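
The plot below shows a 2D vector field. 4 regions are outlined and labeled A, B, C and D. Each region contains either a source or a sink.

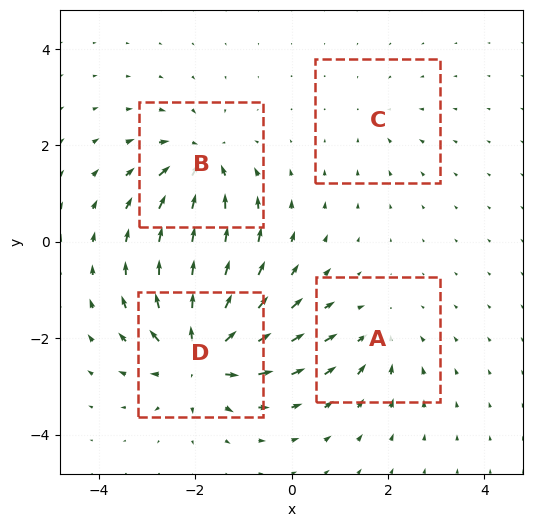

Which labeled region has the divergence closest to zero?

Divergence at each region's feature centre — A: about -4, B: about -6, C: about -2, D: about +9. Region C is closest to zero.

C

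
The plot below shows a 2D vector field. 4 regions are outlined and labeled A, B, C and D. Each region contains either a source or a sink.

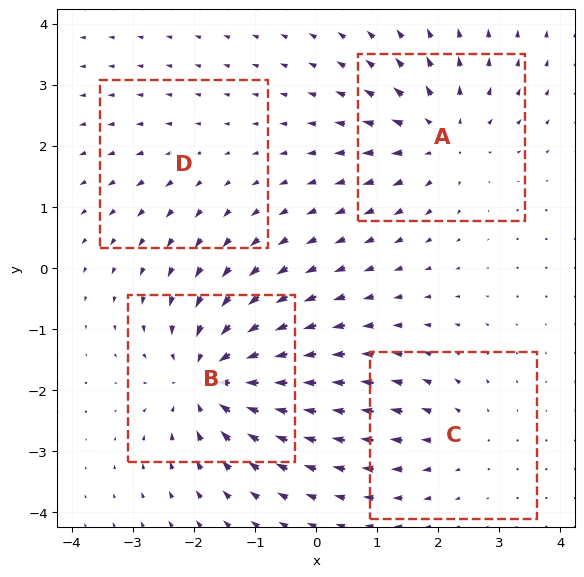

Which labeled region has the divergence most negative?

Divergence at each region's feature centre — A: about +6, B: about -8, C: about +3, D: about +2. Region B is most negative.

B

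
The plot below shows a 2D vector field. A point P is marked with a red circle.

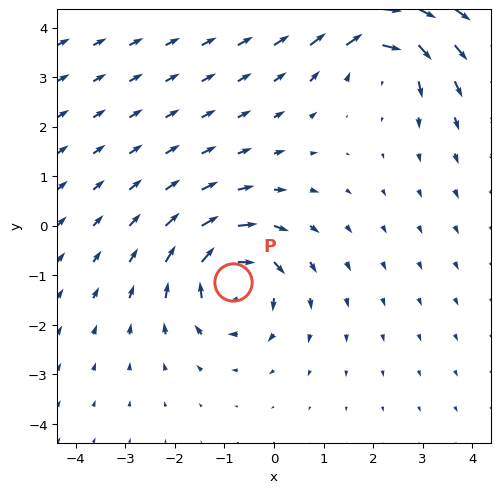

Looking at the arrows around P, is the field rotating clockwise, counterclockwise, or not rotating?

clockwise

Near P at (-0.8, -1.1) the arrows circulate clockwise. The curl (z-component) there is about -5; negative curl means clockwise rotation.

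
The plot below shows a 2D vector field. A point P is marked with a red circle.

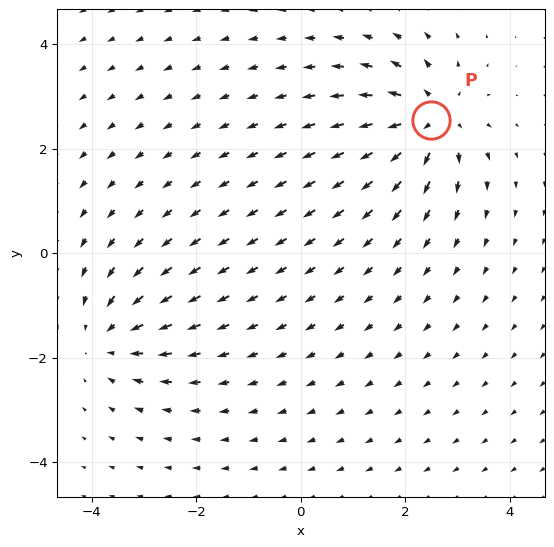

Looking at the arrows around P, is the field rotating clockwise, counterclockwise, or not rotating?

not rotating

Near P at (2.5, 2.6) the arrows show no circulation. The curl there is ≈0.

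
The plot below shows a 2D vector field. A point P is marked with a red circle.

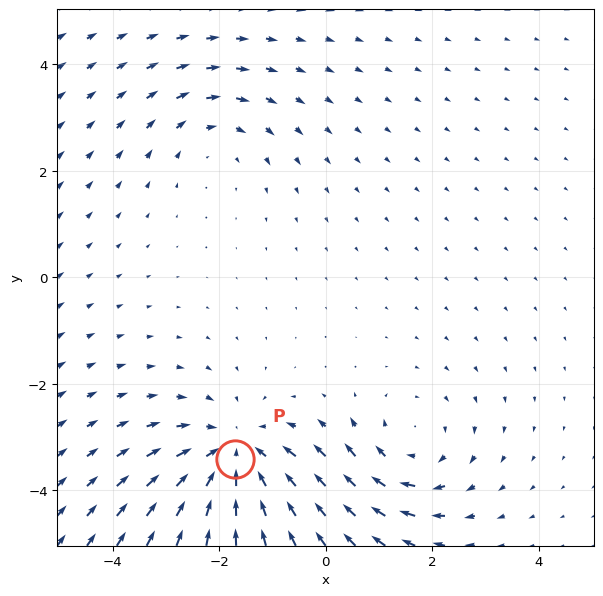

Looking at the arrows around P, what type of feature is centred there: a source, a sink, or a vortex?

sink

At P (-1.7, -3.4) the arrows converge inward. Divergence about -4, curl ≈0 — negative divergence with near-zero curl is a sink.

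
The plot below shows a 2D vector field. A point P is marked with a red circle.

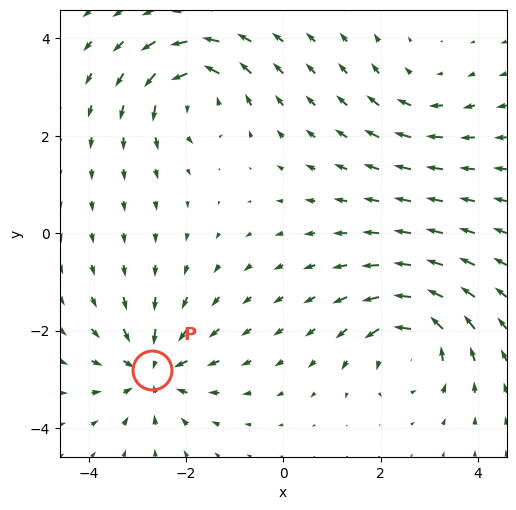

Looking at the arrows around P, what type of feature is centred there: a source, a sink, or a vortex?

sink

At P (-2.7, -2.8) the arrows converge inward. Divergence about -5, curl ≈0 — negative divergence with near-zero curl is a sink.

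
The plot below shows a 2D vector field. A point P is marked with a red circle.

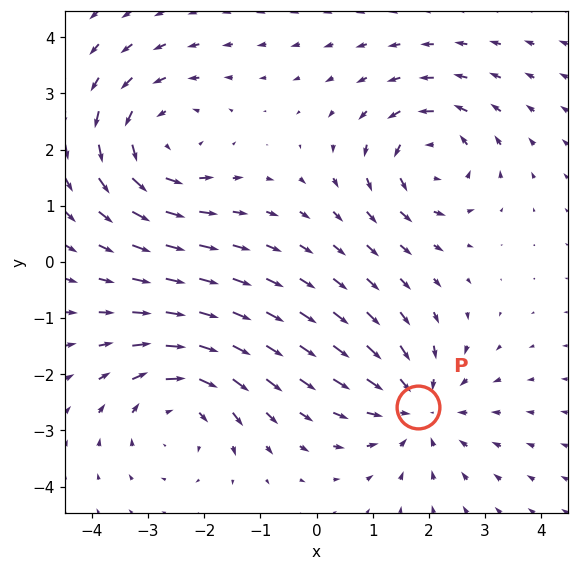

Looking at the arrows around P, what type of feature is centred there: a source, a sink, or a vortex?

sink

At P (1.8, -2.6) the arrows converge inward. Divergence about -3, curl ≈0 — negative divergence with near-zero curl is a sink.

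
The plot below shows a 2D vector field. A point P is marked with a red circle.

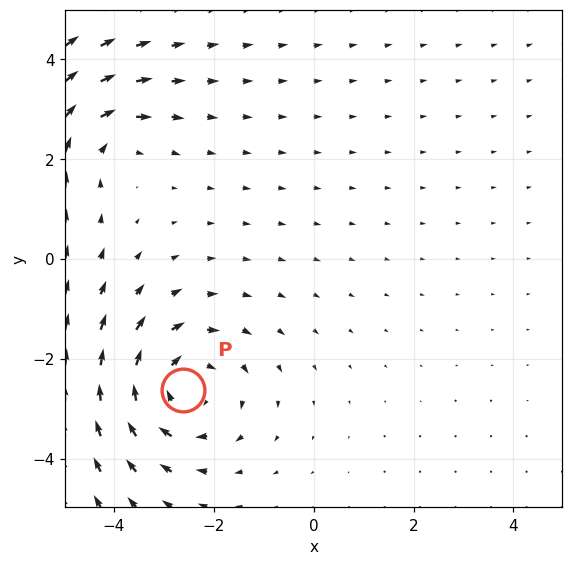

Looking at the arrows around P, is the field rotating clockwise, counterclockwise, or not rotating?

clockwise

Near P at (-2.6, -2.6) the arrows circulate clockwise. The curl (z-component) there is about -4; negative curl means clockwise rotation.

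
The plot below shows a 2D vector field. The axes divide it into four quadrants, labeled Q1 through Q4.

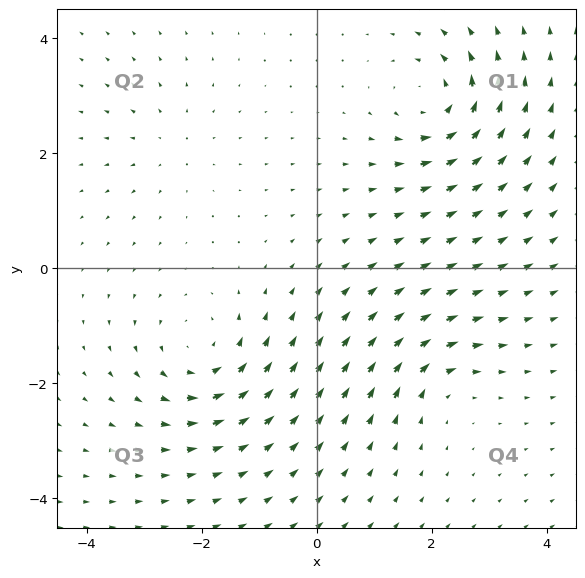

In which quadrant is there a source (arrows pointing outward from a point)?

Q2

The source sits at approximately (-2.5, 2.2), which lies in quadrant Q2. The divergence there is about +3, positive as expected for a source.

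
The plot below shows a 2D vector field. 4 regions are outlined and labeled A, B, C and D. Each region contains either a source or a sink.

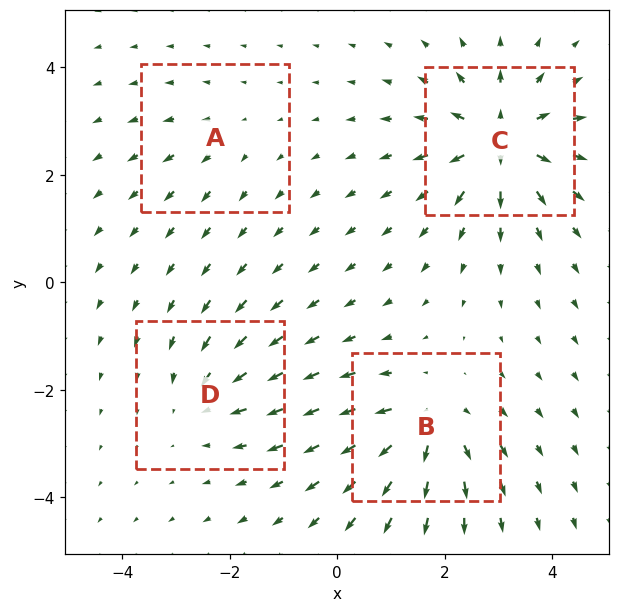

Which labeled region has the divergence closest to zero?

Divergence at each region's feature centre — A: about +2, B: about +6, C: about +7, D: about -4. Region A is closest to zero.

A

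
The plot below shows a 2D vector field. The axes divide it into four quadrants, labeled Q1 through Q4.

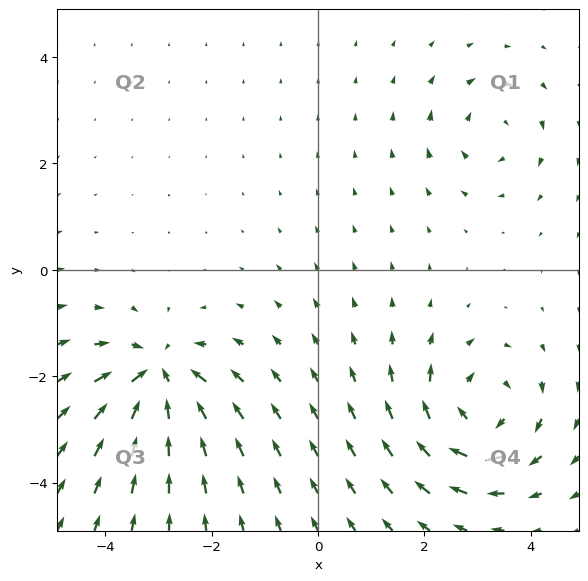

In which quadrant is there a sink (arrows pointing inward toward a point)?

Q3

The sink sits at approximately (-3.0, -2.0), which lies in quadrant Q3. The divergence there is about -6, negative as expected for a sink.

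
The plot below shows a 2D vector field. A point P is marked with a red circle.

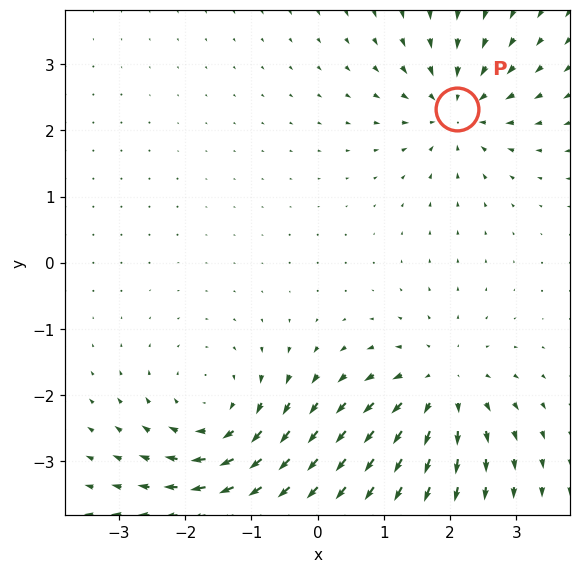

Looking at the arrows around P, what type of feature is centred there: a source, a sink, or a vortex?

sink

At P (2.1, 2.3) the arrows converge inward. Divergence about -4, curl ≈0 — negative divergence with near-zero curl is a sink.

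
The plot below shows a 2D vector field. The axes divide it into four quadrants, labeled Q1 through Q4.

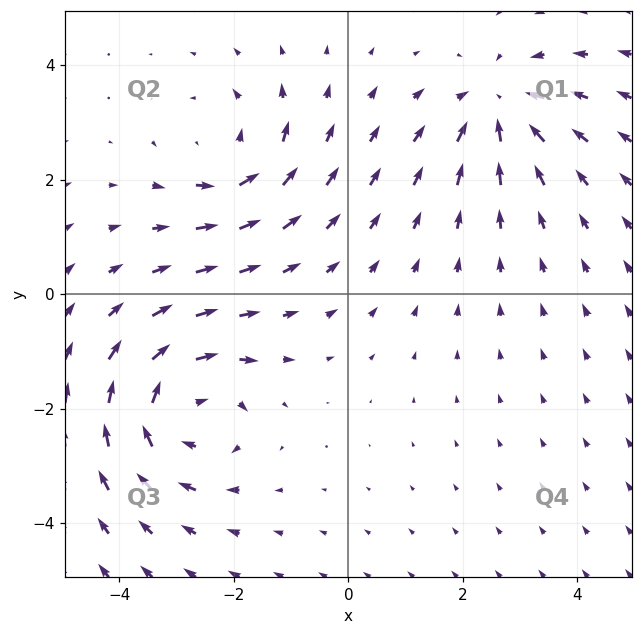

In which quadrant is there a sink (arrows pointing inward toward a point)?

Q1

The sink sits at approximately (2.6, 3.3), which lies in quadrant Q1. The divergence there is about -4, negative as expected for a sink.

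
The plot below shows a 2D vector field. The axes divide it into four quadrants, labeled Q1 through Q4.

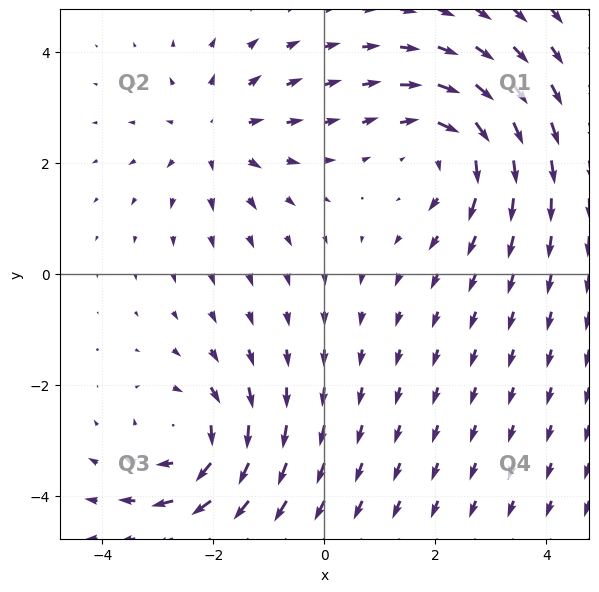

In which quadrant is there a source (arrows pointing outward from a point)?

Q2

The source sits at approximately (-2.0, 2.5), which lies in quadrant Q2. The divergence there is about +3, positive as expected for a source.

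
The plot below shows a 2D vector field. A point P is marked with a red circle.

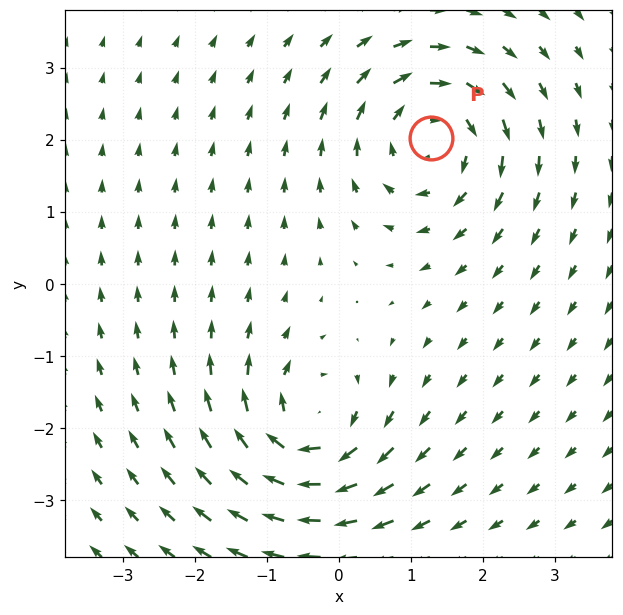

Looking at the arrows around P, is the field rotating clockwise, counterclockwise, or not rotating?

clockwise

Near P at (1.3, 2.0) the arrows circulate clockwise. The curl (z-component) there is about -5; negative curl means clockwise rotation.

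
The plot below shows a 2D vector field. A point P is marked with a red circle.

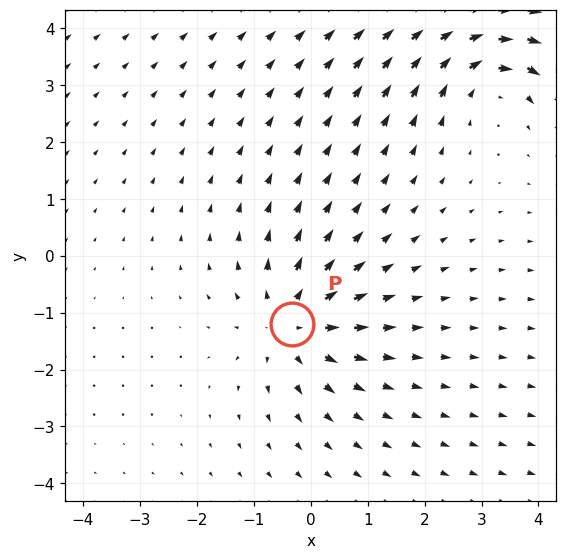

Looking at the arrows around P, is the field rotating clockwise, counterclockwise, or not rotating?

Near P at (-0.3, -1.2) the arrows show no circulation. The curl there is ≈0.

not rotating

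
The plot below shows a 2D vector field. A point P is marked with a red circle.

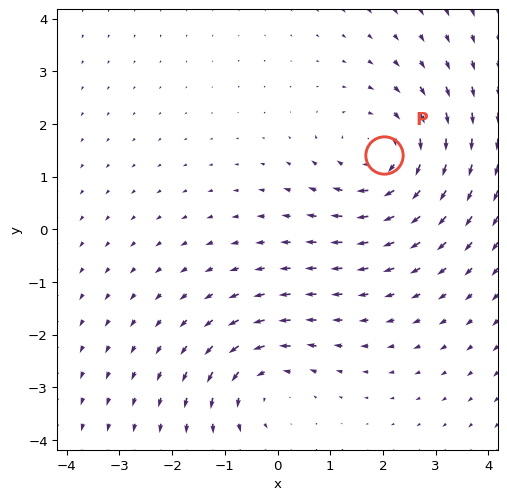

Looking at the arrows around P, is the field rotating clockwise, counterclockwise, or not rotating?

clockwise

Near P at (2.0, 1.4) the arrows circulate clockwise. The curl (z-component) there is about -4; negative curl means clockwise rotation.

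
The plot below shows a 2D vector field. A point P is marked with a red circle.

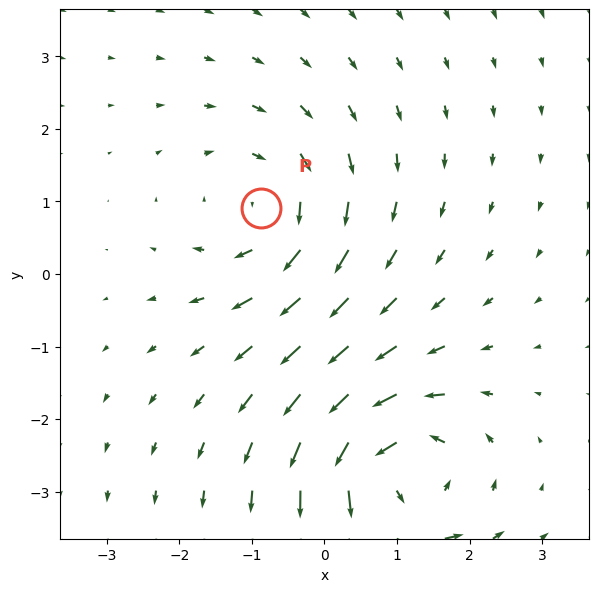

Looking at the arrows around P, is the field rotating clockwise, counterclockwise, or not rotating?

clockwise

Near P at (-0.9, 0.9) the arrows circulate clockwise. The curl (z-component) there is about -4; negative curl means clockwise rotation.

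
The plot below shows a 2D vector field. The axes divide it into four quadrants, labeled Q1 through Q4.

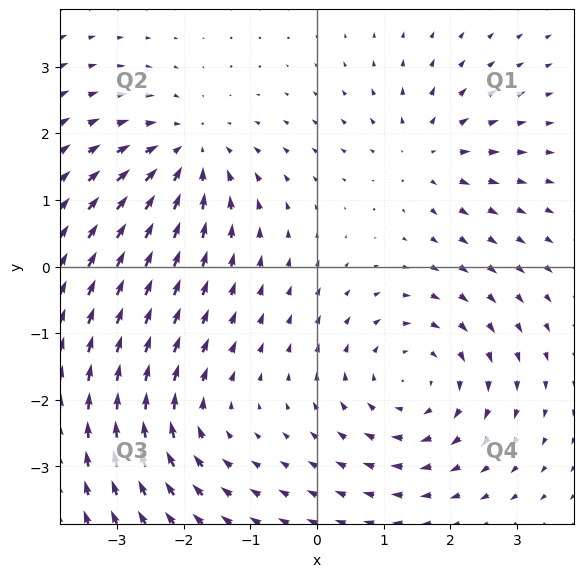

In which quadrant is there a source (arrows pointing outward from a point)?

Q1

The source sits at approximately (1.6, 1.7), which lies in quadrant Q1. The divergence there is about +4, positive as expected for a source.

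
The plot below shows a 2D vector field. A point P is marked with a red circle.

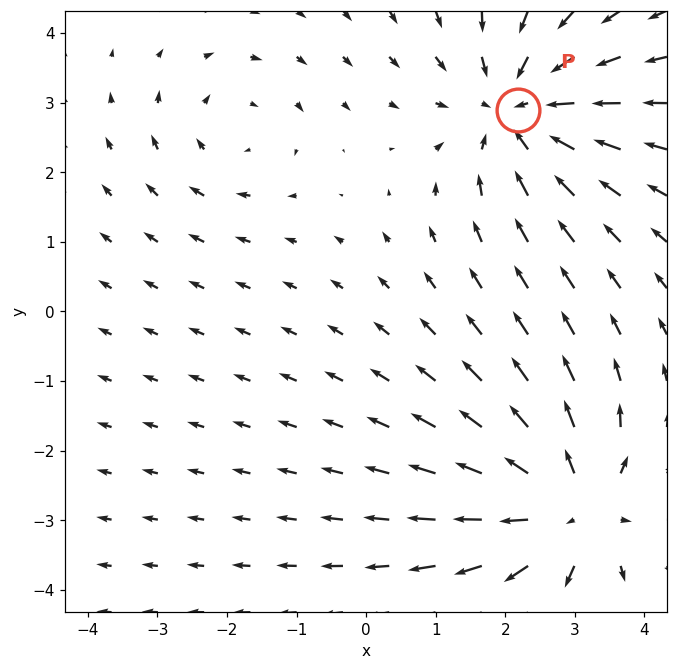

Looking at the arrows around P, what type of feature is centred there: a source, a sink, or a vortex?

sink

At P (2.2, 2.9) the arrows converge inward. Divergence about -4, curl ≈0 — negative divergence with near-zero curl is a sink.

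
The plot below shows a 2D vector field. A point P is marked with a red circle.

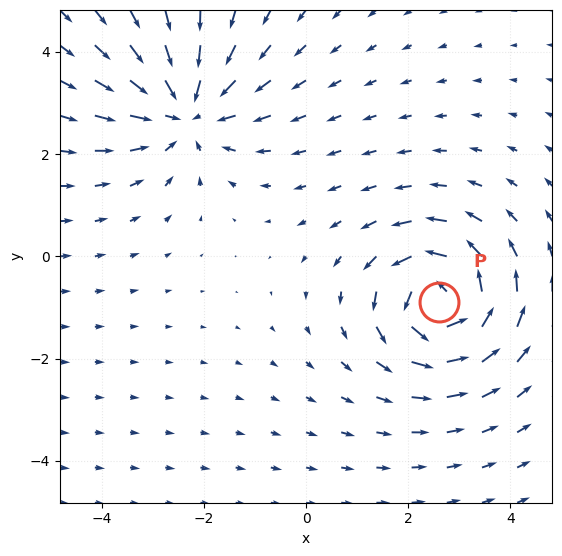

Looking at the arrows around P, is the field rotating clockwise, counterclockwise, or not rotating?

Near P at (2.6, -0.9) the arrows circulate counterclockwise. The curl (z-component) there is about +6; positive curl means counterclockwise rotation.

counterclockwise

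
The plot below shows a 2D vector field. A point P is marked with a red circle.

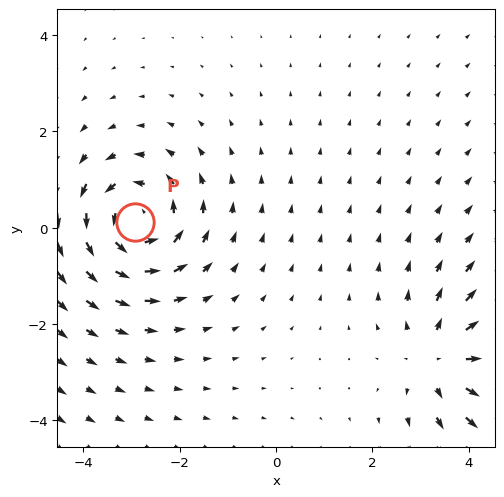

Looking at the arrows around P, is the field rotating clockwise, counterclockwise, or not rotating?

counterclockwise

Near P at (-2.9, 0.1) the arrows circulate counterclockwise. The curl (z-component) there is about +4; positive curl means counterclockwise rotation.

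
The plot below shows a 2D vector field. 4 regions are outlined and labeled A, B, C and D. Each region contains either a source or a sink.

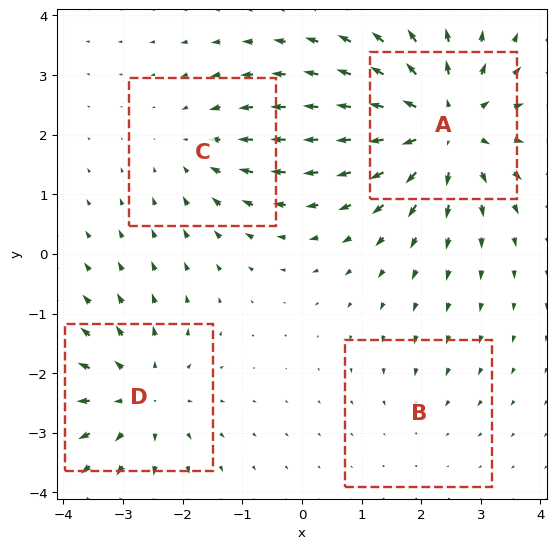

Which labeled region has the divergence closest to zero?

B

Divergence at each region's feature centre — A: about +7, B: about -2, C: about -3, D: about +4. Region B is closest to zero.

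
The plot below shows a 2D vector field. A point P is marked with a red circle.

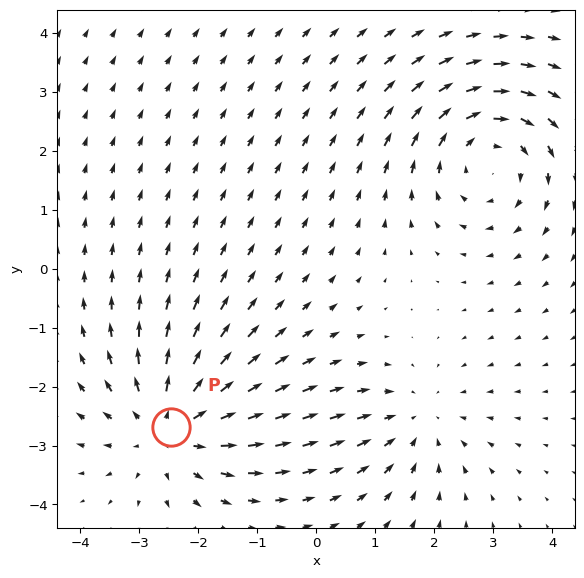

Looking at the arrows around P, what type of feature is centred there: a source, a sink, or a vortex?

source

At P (-2.5, -2.7) the arrows spread outward. Divergence about +4, curl ≈0 — positive divergence with near-zero curl is a source.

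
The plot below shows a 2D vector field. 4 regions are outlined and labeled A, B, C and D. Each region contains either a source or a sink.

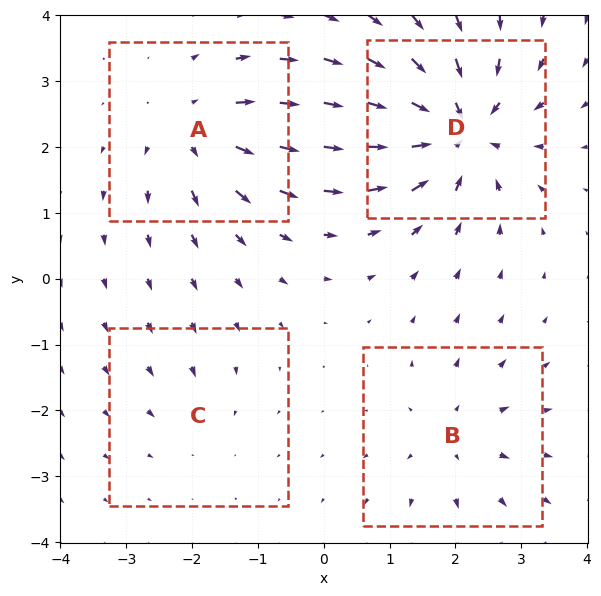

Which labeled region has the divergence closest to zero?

C

Divergence at each region's feature centre — A: about +5, B: about +4, C: about -2, D: about -8. Region C is closest to zero.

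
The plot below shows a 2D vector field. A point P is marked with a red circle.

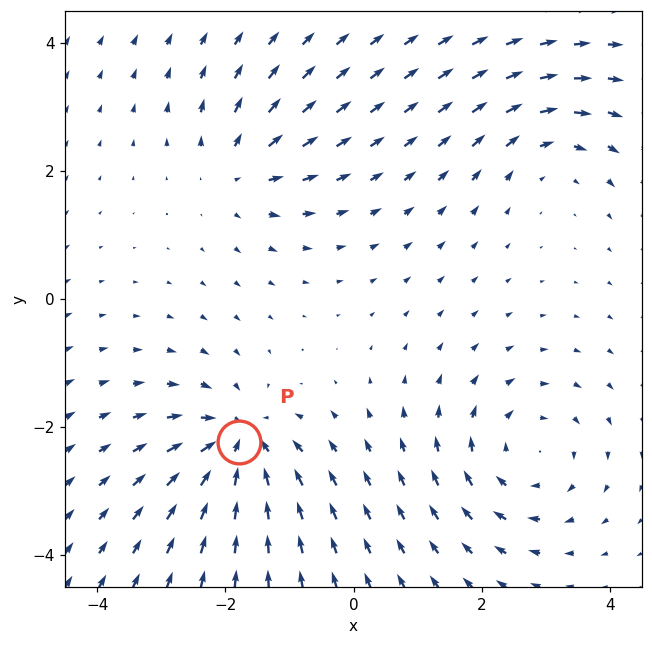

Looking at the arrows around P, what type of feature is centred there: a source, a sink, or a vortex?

At P (-1.8, -2.2) the arrows converge inward. Divergence about -6, curl ≈0 — negative divergence with near-zero curl is a sink.

sink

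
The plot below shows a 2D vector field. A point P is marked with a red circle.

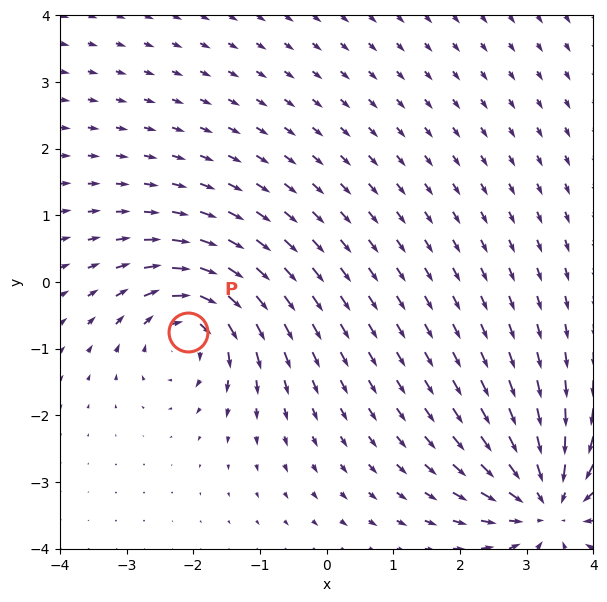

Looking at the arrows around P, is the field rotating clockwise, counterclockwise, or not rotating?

clockwise

Near P at (-2.1, -0.7) the arrows circulate clockwise. The curl (z-component) there is about -4; negative curl means clockwise rotation.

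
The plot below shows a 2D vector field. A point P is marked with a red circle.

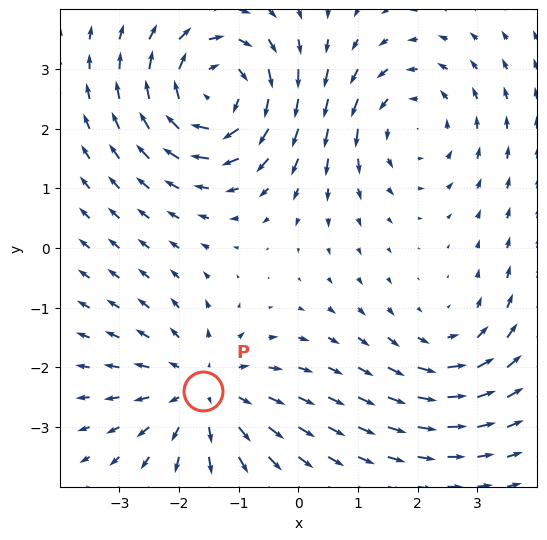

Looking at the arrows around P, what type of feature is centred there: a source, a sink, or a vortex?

source

At P (-1.6, -2.4) the arrows spread outward. Divergence about +4, curl ≈0 — positive divergence with near-zero curl is a source.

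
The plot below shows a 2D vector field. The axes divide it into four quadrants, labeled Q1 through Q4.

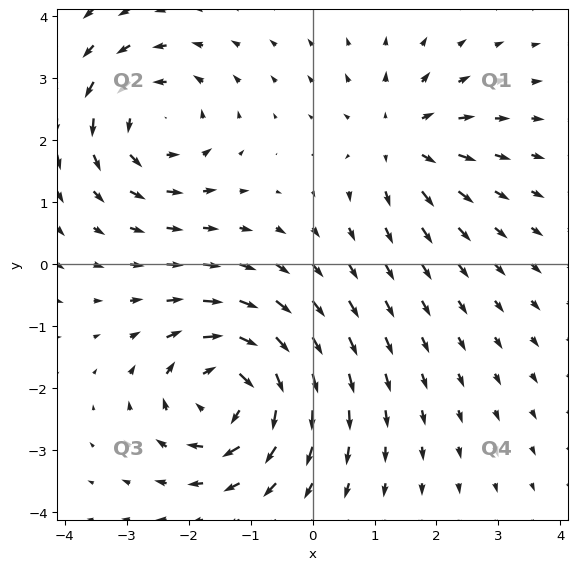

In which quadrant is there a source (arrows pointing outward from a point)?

Q1

The source sits at approximately (1.4, 2.0), which lies in quadrant Q1. The divergence there is about +3, positive as expected for a source.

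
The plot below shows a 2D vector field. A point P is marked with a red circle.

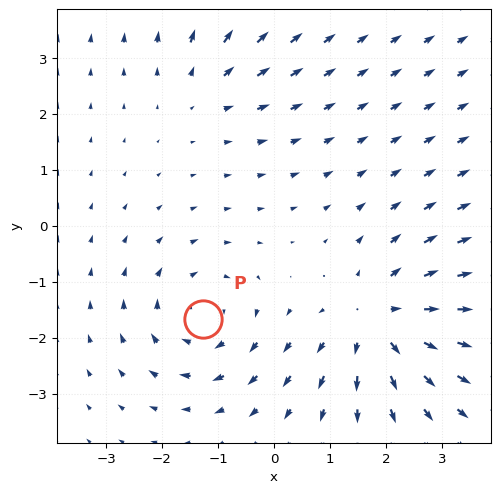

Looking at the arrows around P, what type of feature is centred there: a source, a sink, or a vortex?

At P (-1.3, -1.7) the arrows circulate clockwise. Divergence ≈0, curl about -4 — near-zero divergence with nonzero curl is a vortex.

vortex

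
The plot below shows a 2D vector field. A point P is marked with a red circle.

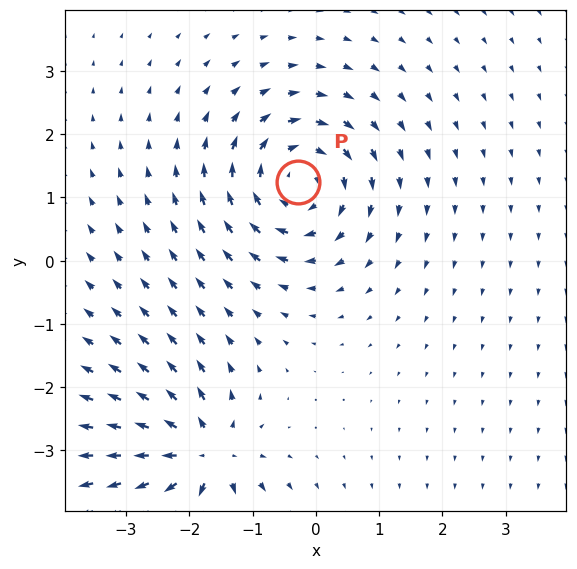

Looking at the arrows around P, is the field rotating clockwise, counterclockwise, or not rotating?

Near P at (-0.3, 1.2) the arrows circulate clockwise. The curl (z-component) there is about -4; negative curl means clockwise rotation.

clockwise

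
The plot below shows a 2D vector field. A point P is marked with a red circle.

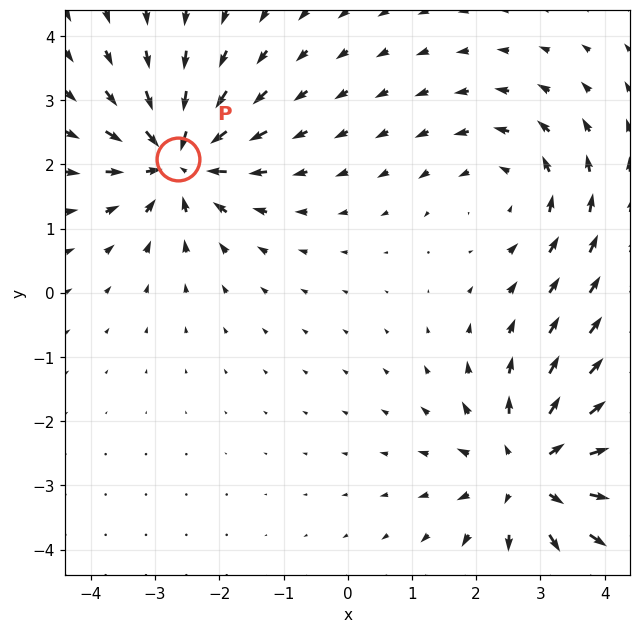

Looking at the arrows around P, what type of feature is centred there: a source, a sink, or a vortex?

At P (-2.6, 2.1) the arrows converge inward. Divergence about -6, curl ≈0 — negative divergence with near-zero curl is a sink.

sink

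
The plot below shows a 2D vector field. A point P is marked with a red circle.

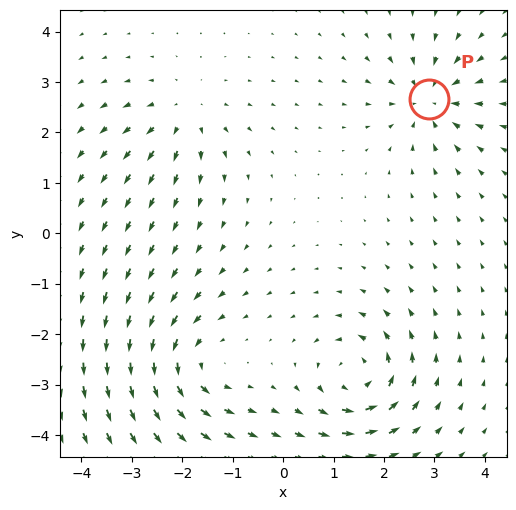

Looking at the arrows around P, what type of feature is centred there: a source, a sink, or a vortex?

sink

At P (2.9, 2.7) the arrows converge inward. Divergence about -6, curl ≈0 — negative divergence with near-zero curl is a sink.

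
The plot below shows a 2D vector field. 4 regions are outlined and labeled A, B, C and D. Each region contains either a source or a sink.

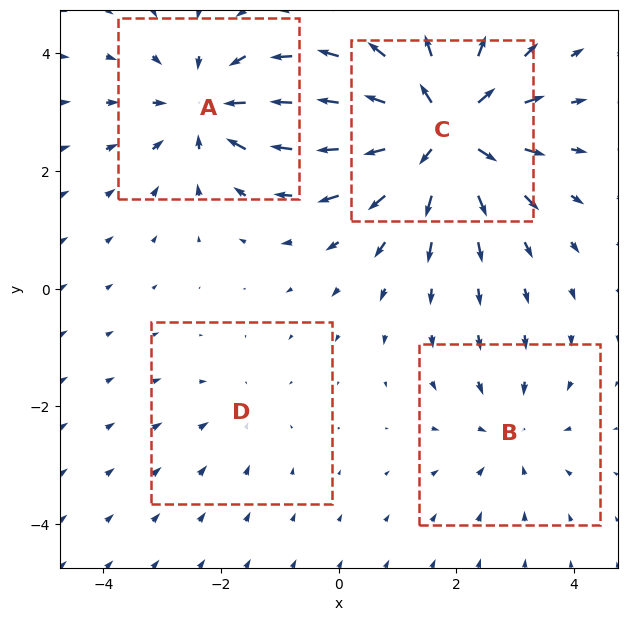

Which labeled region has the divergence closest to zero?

Divergence at each region's feature centre — A: about -5, B: about -3, C: about +7, D: about -2. Region D is closest to zero.

D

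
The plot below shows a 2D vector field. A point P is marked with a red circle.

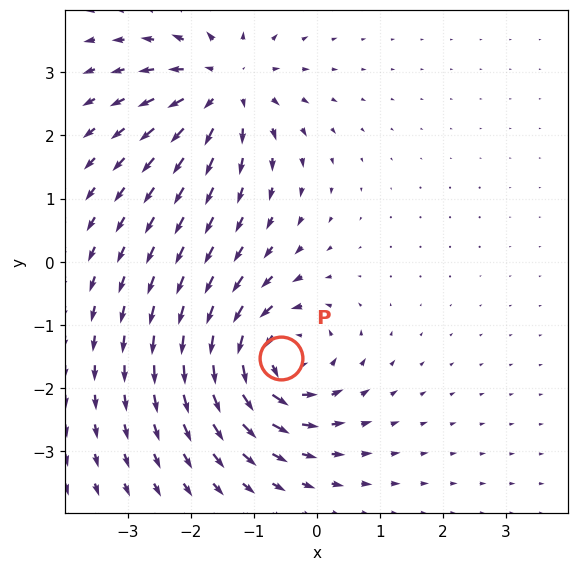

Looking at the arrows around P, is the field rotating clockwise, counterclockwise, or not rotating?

Near P at (-0.6, -1.5) the arrows circulate counterclockwise. The curl (z-component) there is about +6; positive curl means counterclockwise rotation.

counterclockwise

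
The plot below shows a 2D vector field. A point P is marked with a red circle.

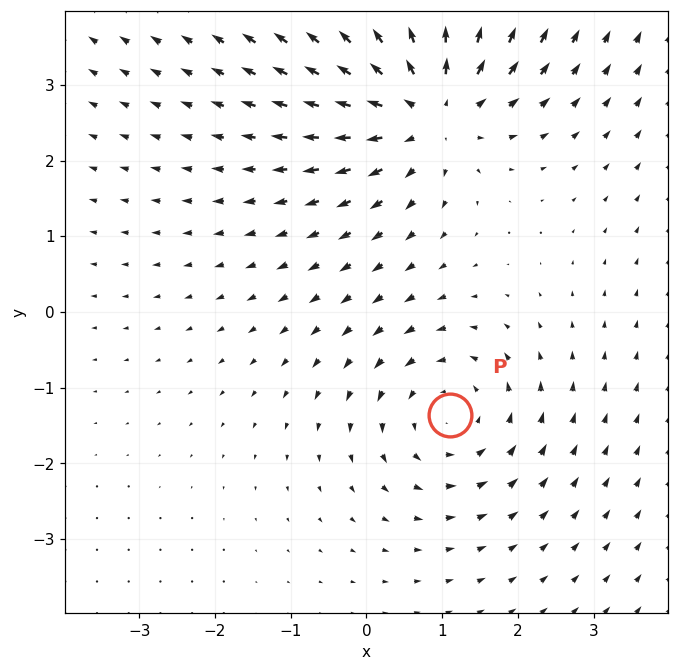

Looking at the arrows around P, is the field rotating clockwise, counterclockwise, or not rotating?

counterclockwise

Near P at (1.1, -1.4) the arrows circulate counterclockwise. The curl (z-component) there is about +3; positive curl means counterclockwise rotation.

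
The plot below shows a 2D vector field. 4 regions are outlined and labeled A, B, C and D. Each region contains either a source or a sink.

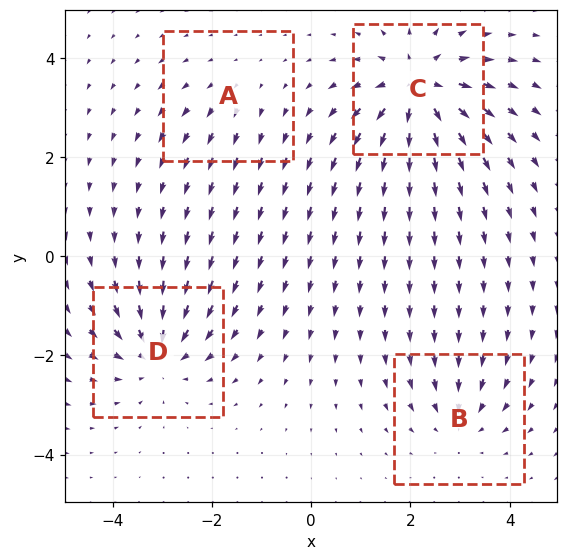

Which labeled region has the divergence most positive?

Divergence at each region's feature centre — A: about +2, B: about -4, C: about +7, D: about -5. Region C is most positive.

C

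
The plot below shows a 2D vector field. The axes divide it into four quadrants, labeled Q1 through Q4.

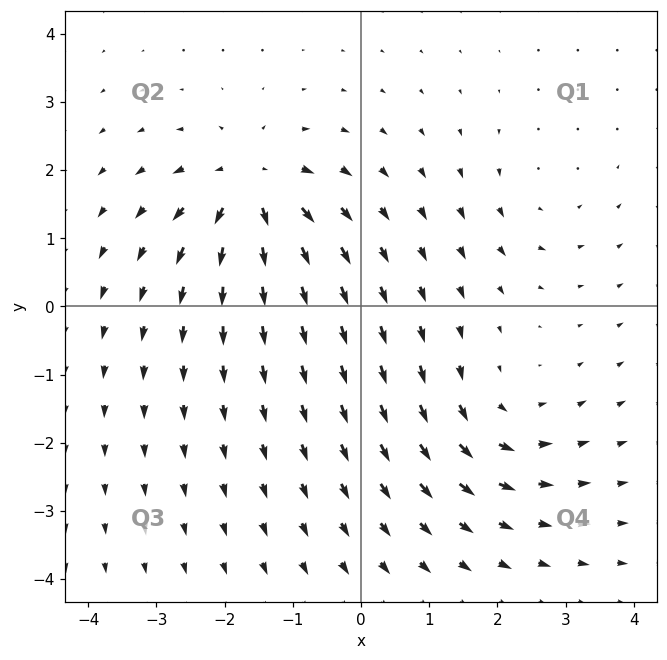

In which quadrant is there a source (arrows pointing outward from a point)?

Q2

The source sits at approximately (-1.6, 1.7), which lies in quadrant Q2. The divergence there is about +7, positive as expected for a source.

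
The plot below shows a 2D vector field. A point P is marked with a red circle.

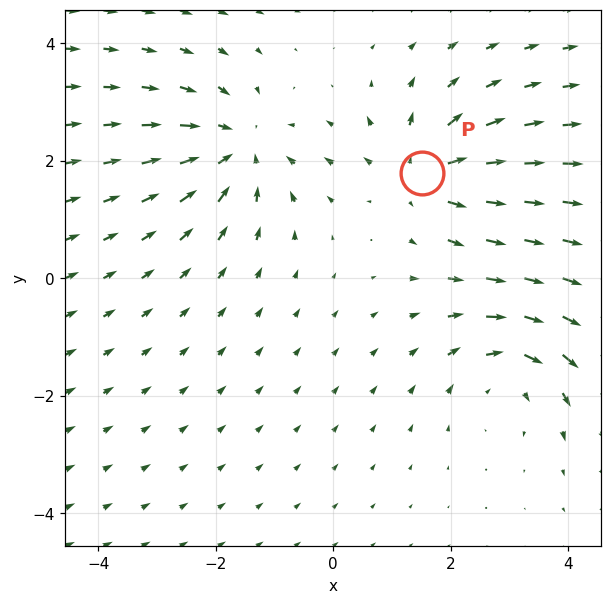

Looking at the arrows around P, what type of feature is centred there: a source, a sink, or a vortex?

At P (1.5, 1.8) the arrows spread outward. Divergence about +3, curl ≈0 — positive divergence with near-zero curl is a source.

source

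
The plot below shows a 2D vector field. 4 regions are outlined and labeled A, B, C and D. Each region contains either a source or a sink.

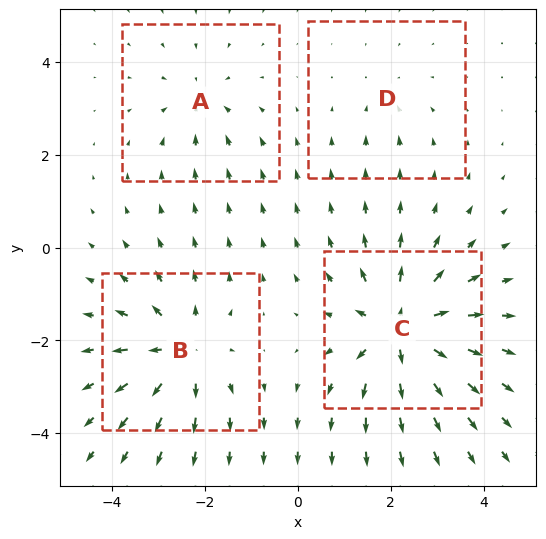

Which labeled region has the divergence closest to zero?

D

Divergence at each region's feature centre — A: about -3, B: about +5, C: about +7, D: about -2. Region D is closest to zero.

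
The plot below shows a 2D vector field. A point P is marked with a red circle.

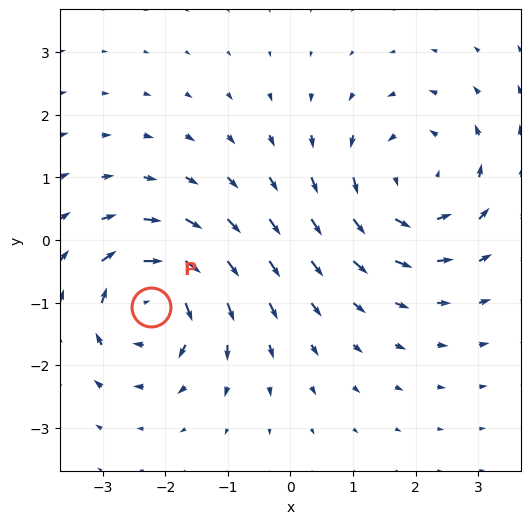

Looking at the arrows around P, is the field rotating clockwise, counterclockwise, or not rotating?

Near P at (-2.2, -1.1) the arrows circulate clockwise. The curl (z-component) there is about -5; negative curl means clockwise rotation.

clockwise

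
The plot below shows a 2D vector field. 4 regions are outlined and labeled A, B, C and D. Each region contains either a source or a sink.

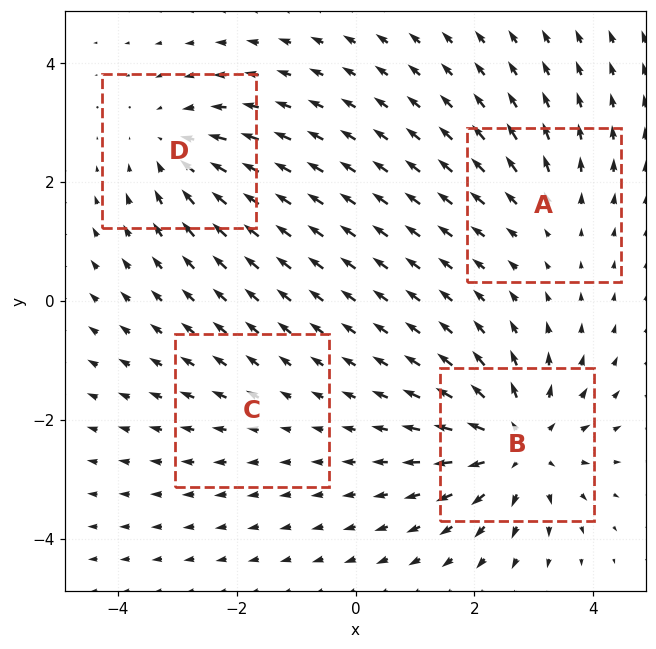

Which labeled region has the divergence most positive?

Divergence at each region's feature centre — A: about +3, B: about +7, C: about +2, D: about -4. Region B is most positive.

B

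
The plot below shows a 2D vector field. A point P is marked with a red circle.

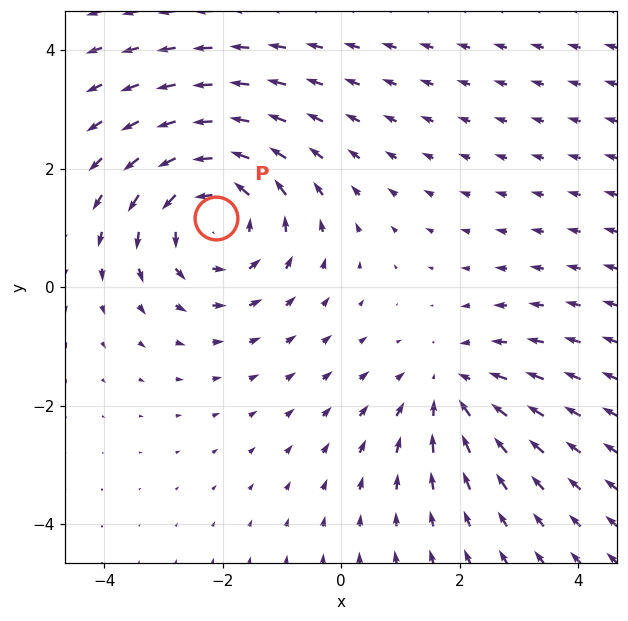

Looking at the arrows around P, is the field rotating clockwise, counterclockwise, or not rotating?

counterclockwise

Near P at (-2.1, 1.2) the arrows circulate counterclockwise. The curl (z-component) there is about +4; positive curl means counterclockwise rotation.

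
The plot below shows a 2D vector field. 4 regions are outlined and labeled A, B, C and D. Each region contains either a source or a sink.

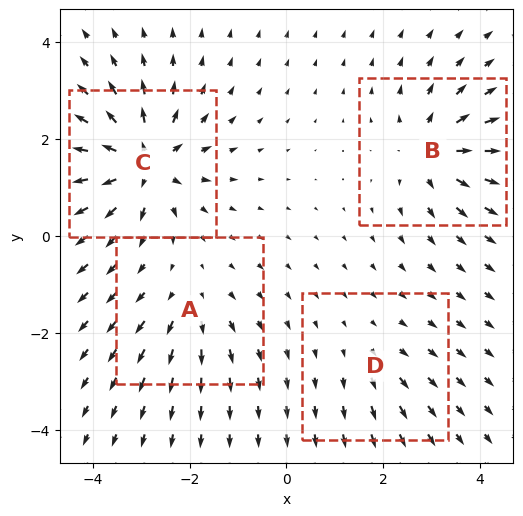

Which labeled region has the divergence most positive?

Divergence at each region's feature centre — A: about +4, B: about +6, C: about +9, D: about +2. Region C is most positive.

C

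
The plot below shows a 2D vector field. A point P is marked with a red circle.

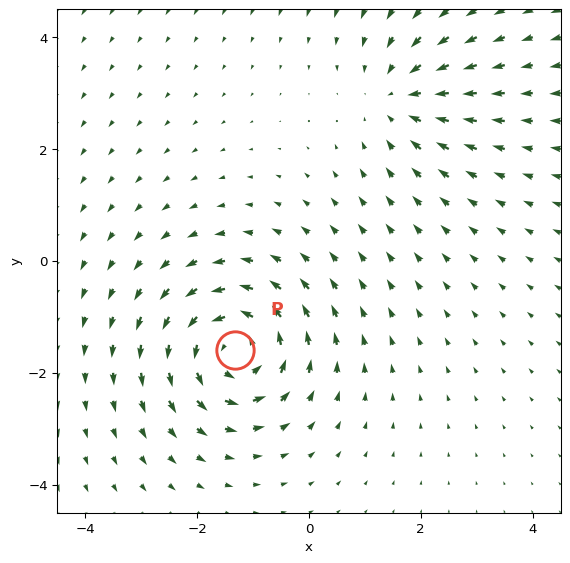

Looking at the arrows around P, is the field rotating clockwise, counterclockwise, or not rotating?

Near P at (-1.3, -1.6) the arrows circulate counterclockwise. The curl (z-component) there is about +5; positive curl means counterclockwise rotation.

counterclockwise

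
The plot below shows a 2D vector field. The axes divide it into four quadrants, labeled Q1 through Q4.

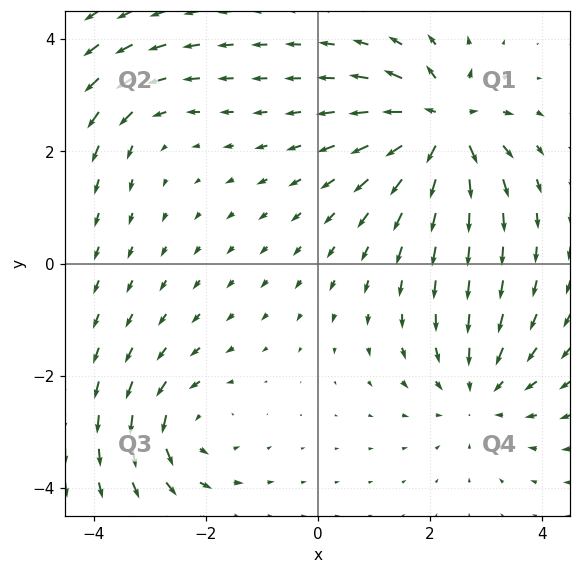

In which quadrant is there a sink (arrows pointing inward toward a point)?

Q4

The sink sits at approximately (2.9, -2.3), which lies in quadrant Q4. The divergence there is about -3, negative as expected for a sink.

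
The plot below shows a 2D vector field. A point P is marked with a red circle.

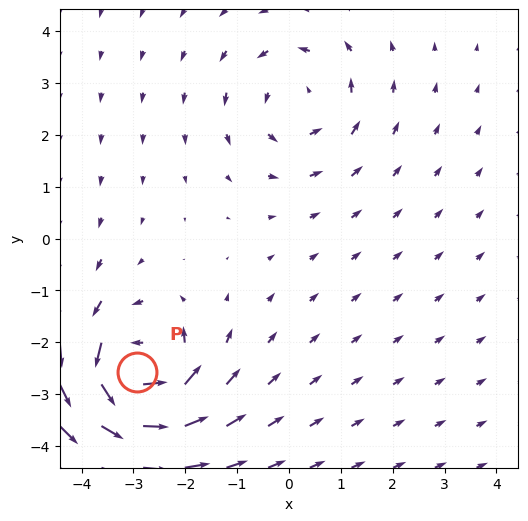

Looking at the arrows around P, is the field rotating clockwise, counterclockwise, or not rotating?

counterclockwise

Near P at (-2.9, -2.6) the arrows circulate counterclockwise. The curl (z-component) there is about +7; positive curl means counterclockwise rotation.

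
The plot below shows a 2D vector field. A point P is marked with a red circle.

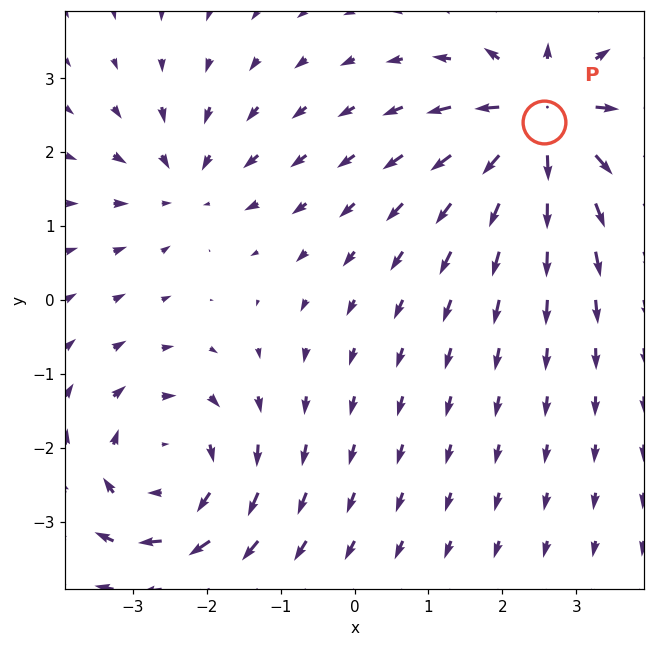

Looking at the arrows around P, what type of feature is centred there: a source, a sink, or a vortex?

source

At P (2.6, 2.4) the arrows spread outward. Divergence about +6, curl ≈0 — positive divergence with near-zero curl is a source.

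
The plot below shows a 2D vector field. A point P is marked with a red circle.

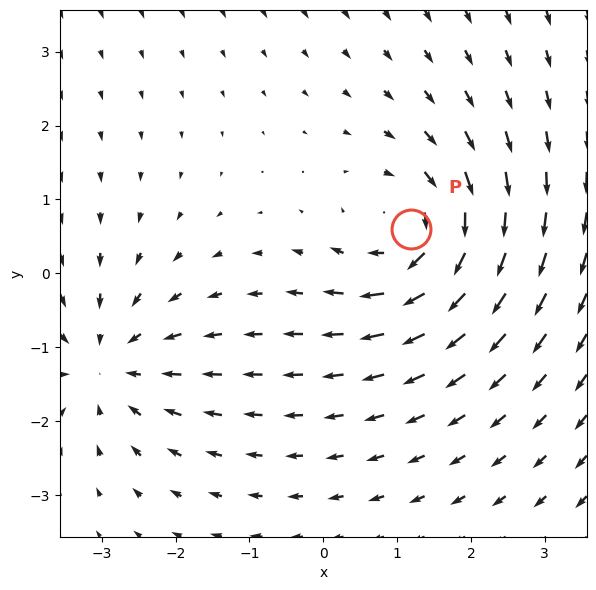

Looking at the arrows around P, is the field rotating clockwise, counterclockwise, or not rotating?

Near P at (1.2, 0.6) the arrows circulate clockwise. The curl (z-component) there is about -5; negative curl means clockwise rotation.

clockwise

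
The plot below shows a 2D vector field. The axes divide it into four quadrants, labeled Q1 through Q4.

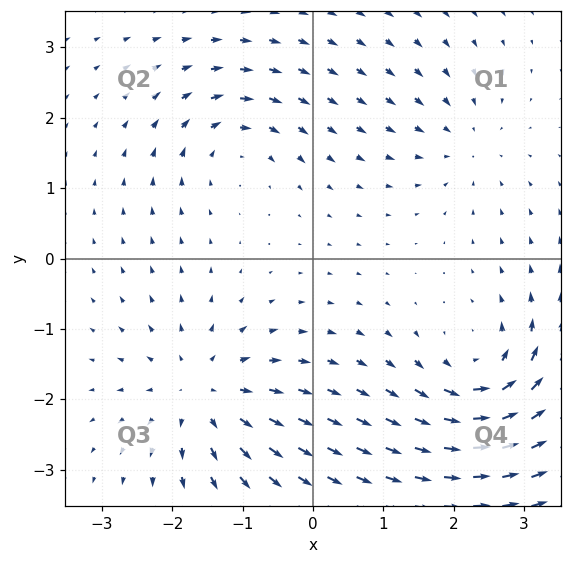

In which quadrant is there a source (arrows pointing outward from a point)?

The source sits at approximately (-1.6, -1.9), which lies in quadrant Q3. The divergence there is about +5, positive as expected for a source.

Q3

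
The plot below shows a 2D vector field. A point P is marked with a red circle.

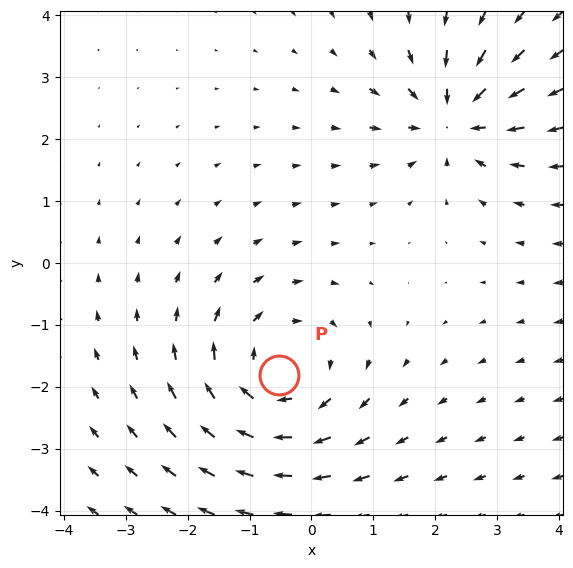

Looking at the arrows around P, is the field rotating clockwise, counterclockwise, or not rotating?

clockwise

Near P at (-0.5, -1.8) the arrows circulate clockwise. The curl (z-component) there is about -4; negative curl means clockwise rotation.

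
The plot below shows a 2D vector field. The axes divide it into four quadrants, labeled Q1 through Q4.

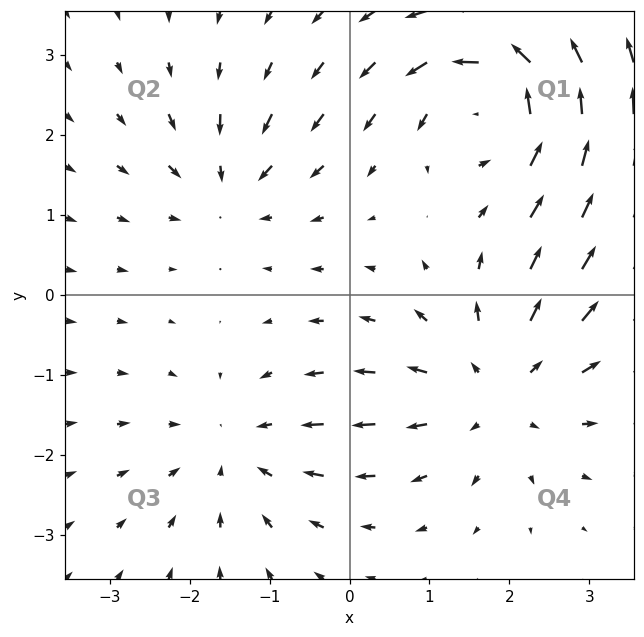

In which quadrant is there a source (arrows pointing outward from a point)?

Q4

The source sits at approximately (1.8, -1.2), which lies in quadrant Q4. The divergence there is about +4, positive as expected for a source.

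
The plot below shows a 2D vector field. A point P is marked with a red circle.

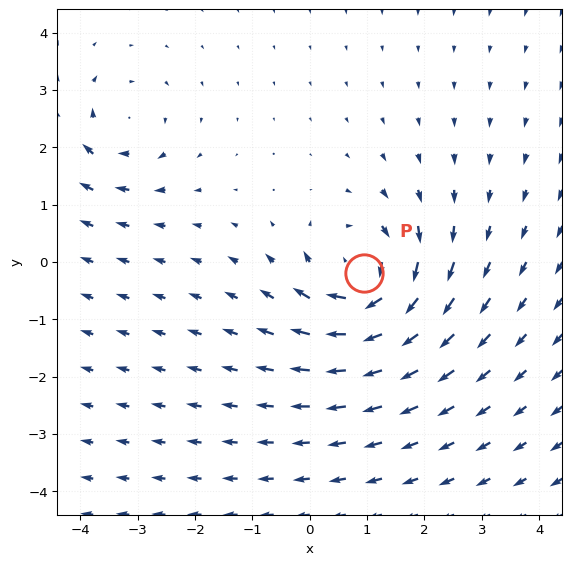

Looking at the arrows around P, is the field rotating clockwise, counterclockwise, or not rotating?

clockwise

Near P at (0.9, -0.2) the arrows circulate clockwise. The curl (z-component) there is about -6; negative curl means clockwise rotation.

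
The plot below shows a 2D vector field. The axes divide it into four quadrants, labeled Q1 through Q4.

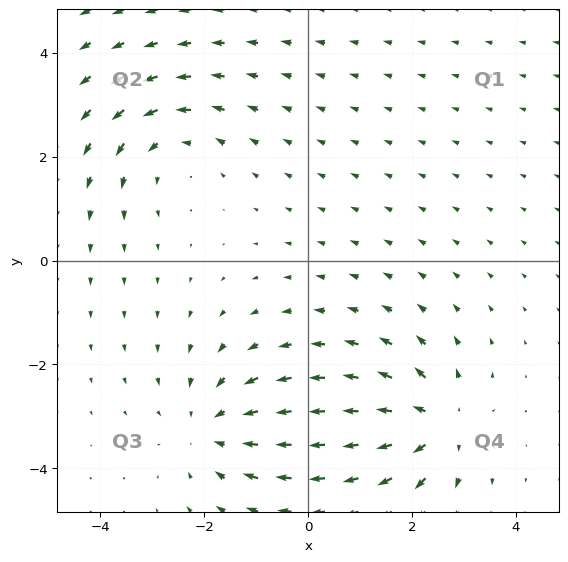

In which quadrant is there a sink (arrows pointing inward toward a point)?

The sink sits at approximately (-1.8, -3.2), which lies in quadrant Q3. The divergence there is about -3, negative as expected for a sink.

Q3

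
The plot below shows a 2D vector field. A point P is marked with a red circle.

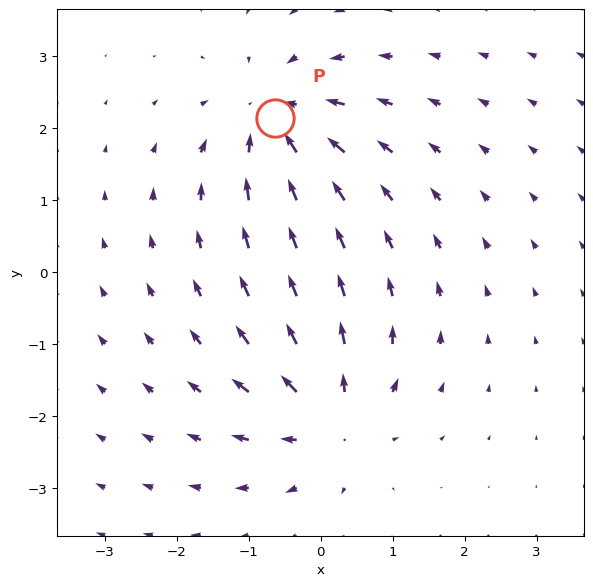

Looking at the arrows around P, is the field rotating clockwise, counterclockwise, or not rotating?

Near P at (-0.6, 2.1) the arrows show no circulation. The curl there is ≈0.

not rotating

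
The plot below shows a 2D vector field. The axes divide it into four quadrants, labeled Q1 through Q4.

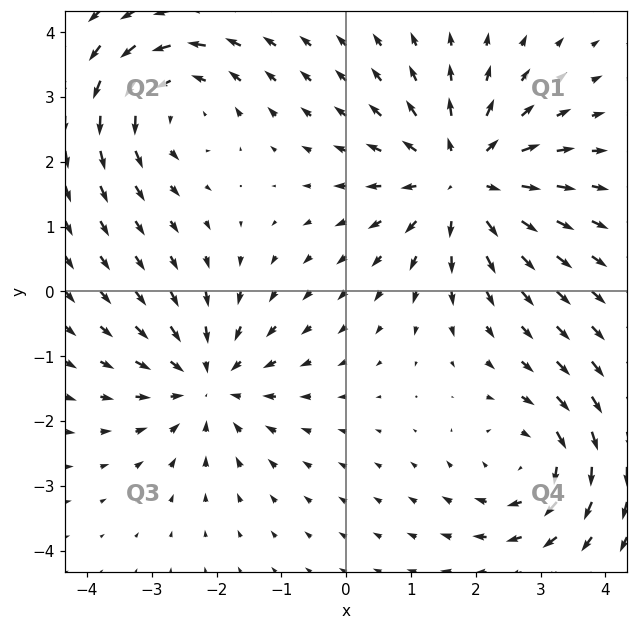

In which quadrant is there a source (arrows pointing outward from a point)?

Q1

The source sits at approximately (1.8, 1.7), which lies in quadrant Q1. The divergence there is about +5, positive as expected for a source.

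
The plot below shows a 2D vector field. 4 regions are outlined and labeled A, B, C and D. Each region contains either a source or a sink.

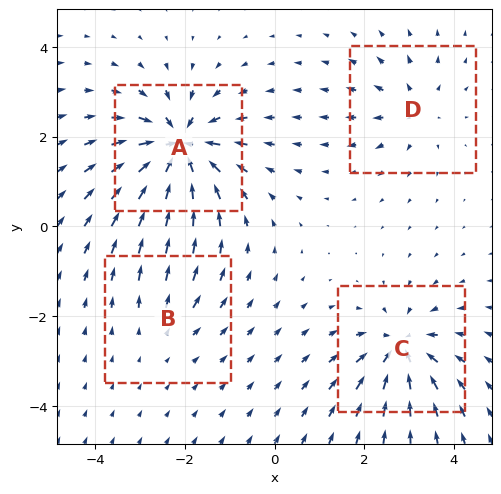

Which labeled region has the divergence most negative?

Divergence at each region's feature centre — A: about -9, B: about +3, C: about -6, D: about +4. Region A is most negative.

A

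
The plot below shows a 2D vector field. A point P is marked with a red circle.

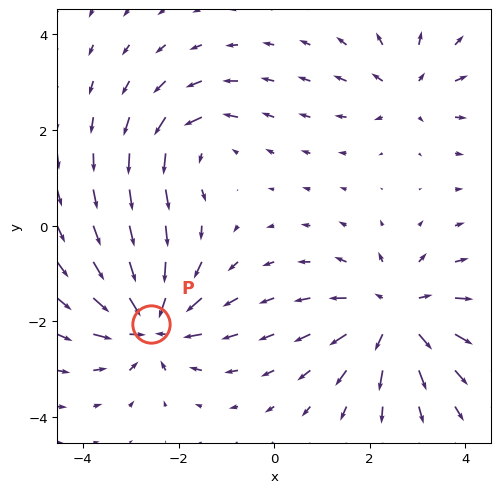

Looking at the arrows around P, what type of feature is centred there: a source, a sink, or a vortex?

sink

At P (-2.6, -2.0) the arrows converge inward. Divergence about -6, curl ≈0 — negative divergence with near-zero curl is a sink.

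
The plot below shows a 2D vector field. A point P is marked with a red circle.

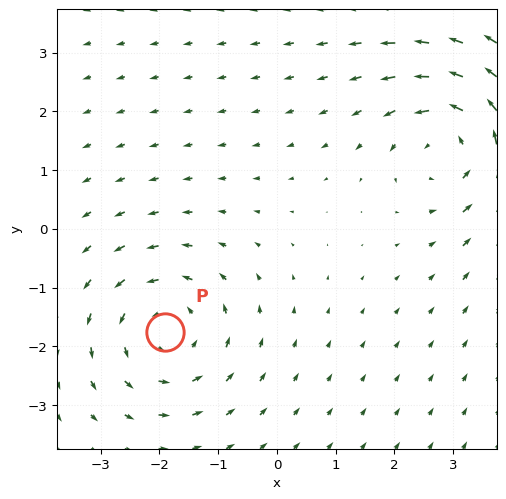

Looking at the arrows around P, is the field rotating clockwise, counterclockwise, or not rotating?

counterclockwise

Near P at (-1.9, -1.8) the arrows circulate counterclockwise. The curl (z-component) there is about +3; positive curl means counterclockwise rotation.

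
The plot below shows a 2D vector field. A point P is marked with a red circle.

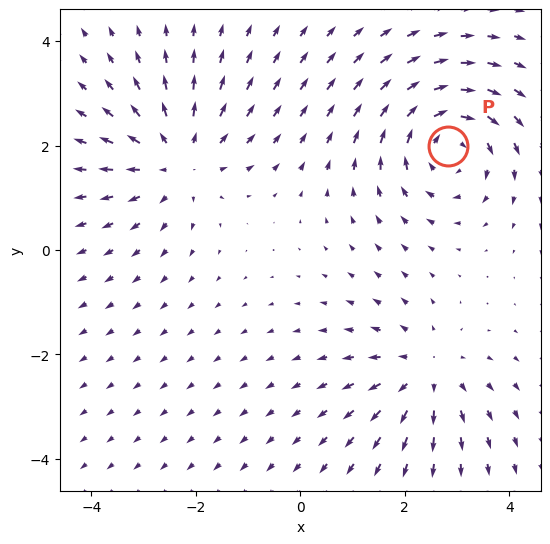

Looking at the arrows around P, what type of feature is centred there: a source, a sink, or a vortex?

At P (2.8, 2.0) the arrows circulate clockwise. Divergence ≈0, curl about -4 — near-zero divergence with nonzero curl is a vortex.

vortex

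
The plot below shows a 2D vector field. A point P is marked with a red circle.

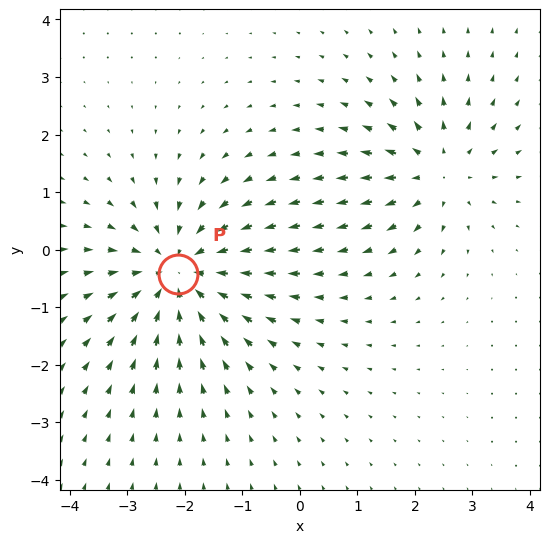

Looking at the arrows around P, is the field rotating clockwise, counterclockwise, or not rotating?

not rotating

Near P at (-2.1, -0.4) the arrows show no circulation. The curl there is ≈0.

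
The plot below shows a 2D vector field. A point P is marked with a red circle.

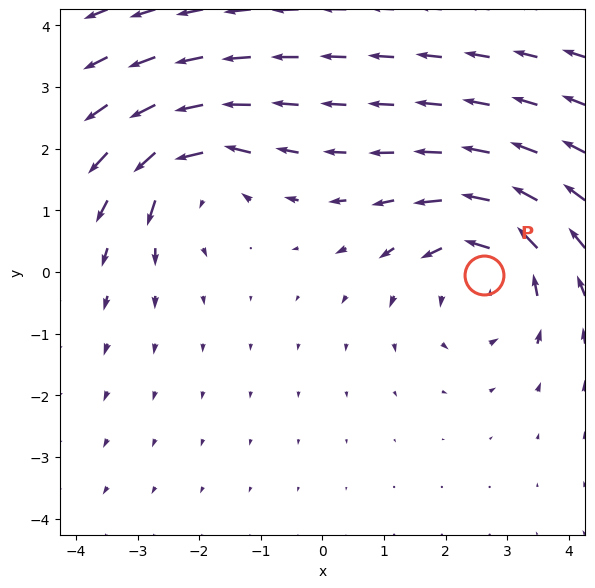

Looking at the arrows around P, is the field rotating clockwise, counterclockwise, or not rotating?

Near P at (2.6, -0.0) the arrows circulate counterclockwise. The curl (z-component) there is about +3; positive curl means counterclockwise rotation.

counterclockwise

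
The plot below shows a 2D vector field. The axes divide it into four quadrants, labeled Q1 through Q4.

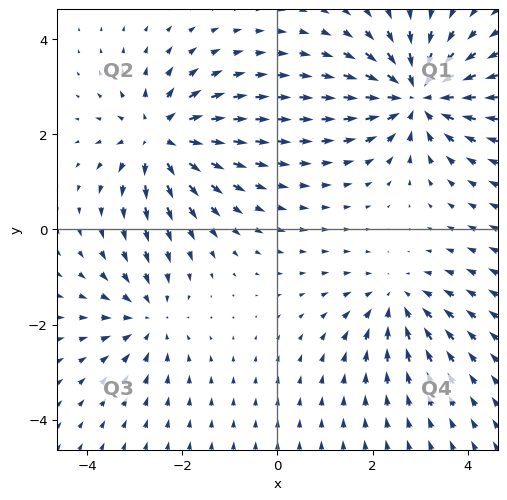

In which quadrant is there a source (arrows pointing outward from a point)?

Q2

The source sits at approximately (-2.5, 1.9), which lies in quadrant Q2. The divergence there is about +4, positive as expected for a source.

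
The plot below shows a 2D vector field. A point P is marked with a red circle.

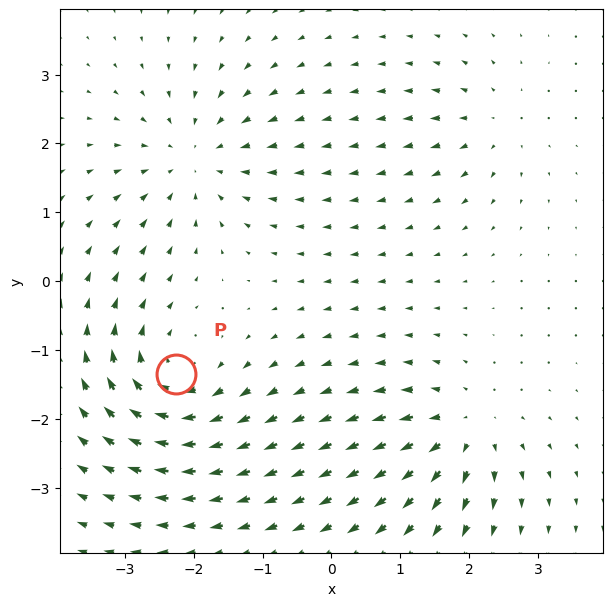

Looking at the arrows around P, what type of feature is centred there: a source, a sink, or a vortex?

vortex

At P (-2.3, -1.3) the arrows circulate clockwise. Divergence ≈0, curl about -6 — near-zero divergence with nonzero curl is a vortex.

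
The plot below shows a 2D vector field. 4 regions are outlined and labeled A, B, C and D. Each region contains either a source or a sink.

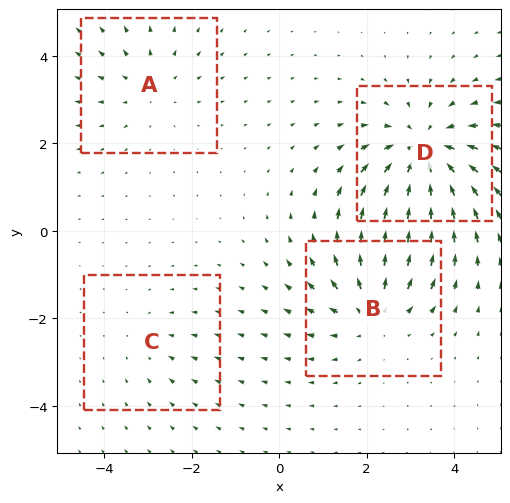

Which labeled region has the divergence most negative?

D

Divergence at each region's feature centre — A: about +3, B: about +4, C: about -2, D: about -6. Region D is most negative.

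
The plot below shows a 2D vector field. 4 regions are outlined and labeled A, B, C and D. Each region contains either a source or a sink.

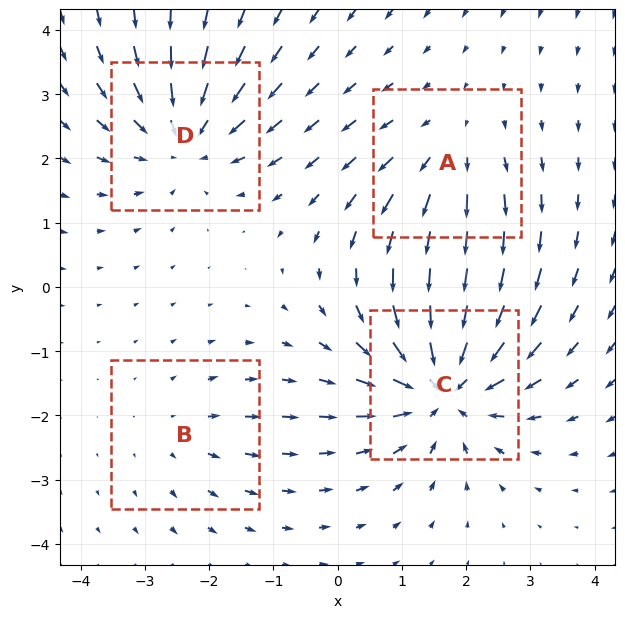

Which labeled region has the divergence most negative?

C

Divergence at each region's feature centre — A: about +3, B: about +2, C: about -6, D: about -5. Region C is most negative.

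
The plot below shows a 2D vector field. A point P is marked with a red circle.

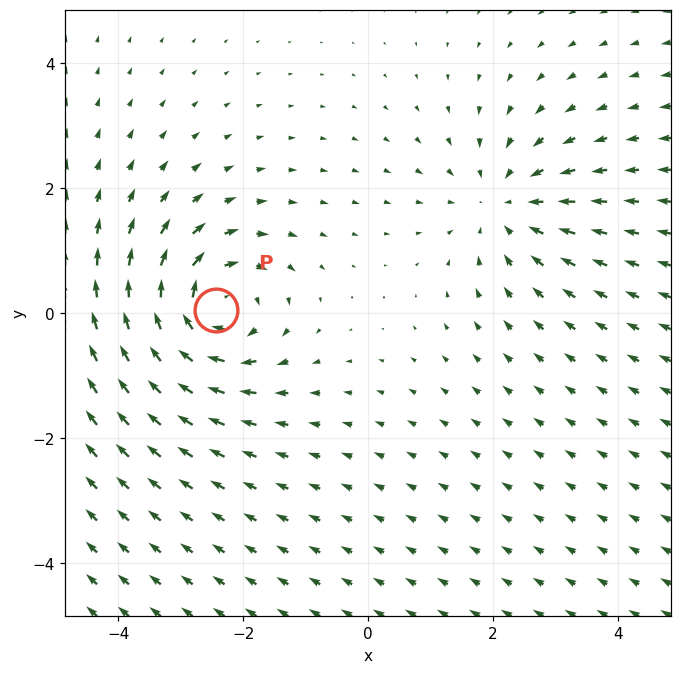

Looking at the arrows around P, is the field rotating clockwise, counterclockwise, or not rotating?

clockwise

Near P at (-2.4, 0.0) the arrows circulate clockwise. The curl (z-component) there is about -5; negative curl means clockwise rotation.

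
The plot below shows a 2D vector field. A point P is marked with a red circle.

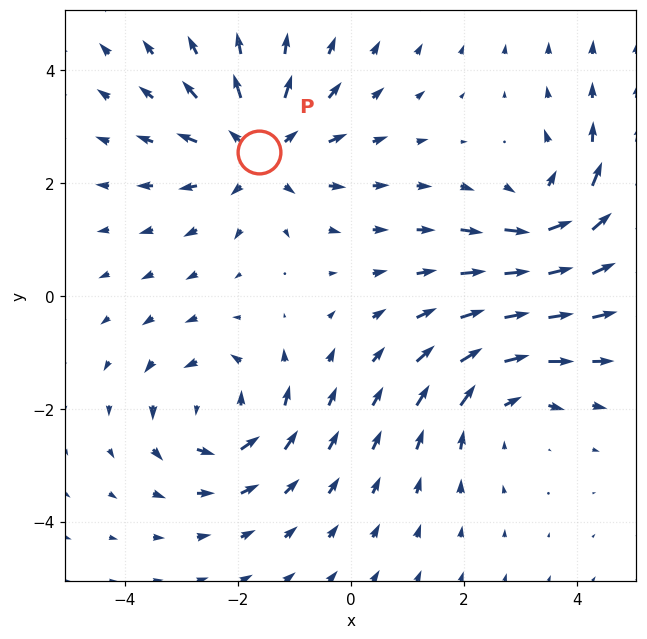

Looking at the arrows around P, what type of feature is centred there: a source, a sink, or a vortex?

At P (-1.6, 2.6) the arrows spread outward. Divergence about +4, curl ≈0 — positive divergence with near-zero curl is a source.

source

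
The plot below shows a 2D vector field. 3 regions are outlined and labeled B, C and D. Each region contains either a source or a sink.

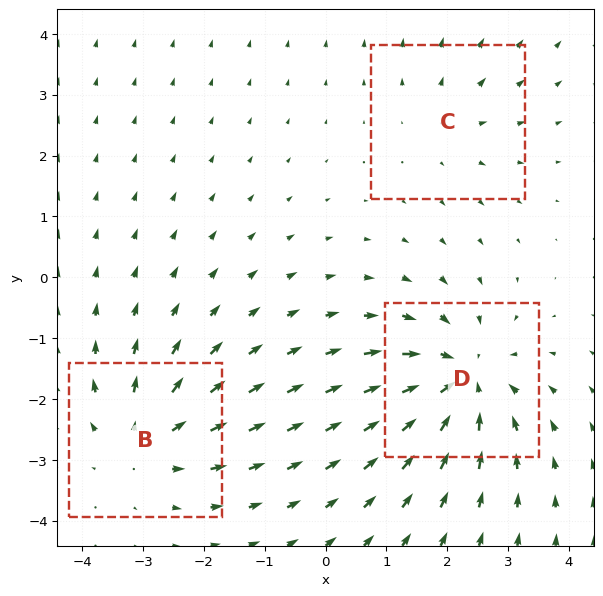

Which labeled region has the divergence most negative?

D

Divergence at each region's feature centre — B: about +3, C: about +2, D: about -5. Region D is most negative.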